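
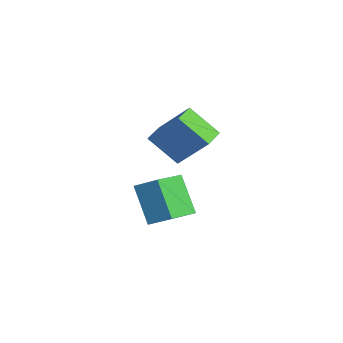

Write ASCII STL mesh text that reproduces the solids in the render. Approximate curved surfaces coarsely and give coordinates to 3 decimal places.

solid 
facet normal -0.423 -0.608 0.671
outer loop
vertex 2.301 -3.591 2.523
vertex 1.424 -2.929 2.57
vertex 1.411 -4.662 0.991
endloop
endfacet
facet normal 0.798 -0.602 -0.043
outer loop
vertex 2.156 -3.591 -0.19
vertex 2.301 -3.591 2.523
vertex 1.411 -4.662 0.991
endloop
endfacet
facet normal -0.423 -0.608 0.671
outer loop
vertex 1.411 -4.662 0.991
vertex 1.424 -2.929 2.57
vertex 0.534 -3.999 1.039
endloop
endfacet
facet normal -0.431 -0.516 -0.740
outer loop
vertex 0.534 -3.999 1.039
vertex 2.156 -3.591 -0.19
vertex 1.411 -4.662 0.991
endloop
endfacet
facet normal 0.430 0.517 0.740
outer loop
vertex 2.301 -3.591 2.523
vertex 2.169 -1.858 1.389
vertex 1.424 -2.929 2.57
endloop
endfacet
facet normal 0.797 -0.602 -0.043
outer loop
vertex 3.046 -2.521 1.341
vertex 2.301 -3.591 2.523
vertex 2.156 -3.591 -0.19
endloop
endfacet
facet normal 0.431 0.517 0.740
outer loop
vertex 3.046 -2.521 1.341
vertex 2.169 -1.858 1.389
vertex 2.301 -3.591 2.523
endloop
endfacet
facet normal -0.797 0.602 0.043
outer loop
vertex 1.424 -2.929 2.57
vertex 2.169 -1.858 1.389
vertex 0.534 -3.999 1.039
endloop
endfacet
facet normal -0.430 -0.517 -0.740
outer loop
vertex 1.279 -2.929 -0.143
vertex 2.156 -3.591 -0.19
vertex 0.534 -3.999 1.039
endloop
endfacet
facet normal -0.797 0.602 0.042
outer loop
vertex 0.534 -3.999 1.039
vertex 2.169 -1.858 1.389
vertex 1.279 -2.929 -0.143
endloop
endfacet
facet normal 0.423 0.608 -0.671
outer loop
vertex 1.279 -2.929 -0.143
vertex 3.046 -2.521 1.341
vertex 2.156 -3.591 -0.19
endloop
endfacet
facet normal 0.423 0.608 -0.671
outer loop
vertex 2.169 -1.858 1.389
vertex 3.046 -2.521 1.341
vertex 1.279 -2.929 -0.143
endloop
endfacet
facet normal -0.582 0.765 -0.277
outer loop
vertex -0.202 -3.888 -2.641
vertex 0.544 -3.058 -1.918
vertex 1.004 -3.559 -4.265
endloop
endfacet
facet normal -0.561 -0.624 -0.543
outer loop
vertex 1.936 -4.782 -3.822
vertex -0.202 -3.888 -2.641
vertex 1.004 -3.559 -4.265
endloop
endfacet
facet normal -0.582 0.765 -0.277
outer loop
vertex 1.004 -3.559 -4.265
vertex 0.544 -3.058 -1.918
vertex 1.751 -2.729 -3.543
endloop
endfacet
facet normal 0.588 0.161 -0.793
outer loop
vertex 1.751 -2.729 -3.543
vertex 1.936 -4.782 -3.822
vertex 1.004 -3.559 -4.265
endloop
endfacet
facet normal -0.588 -0.161 0.792
outer loop
vertex -0.202 -3.888 -2.641
vertex 1.476 -4.281 -1.475
vertex 0.544 -3.058 -1.918
endloop
endfacet
facet normal -0.561 -0.624 -0.543
outer loop
vertex 0.729 -5.111 -2.197
vertex -0.202 -3.888 -2.641
vertex 1.936 -4.782 -3.822
endloop
endfacet
facet normal -0.588 -0.160 0.793
outer loop
vertex 0.729 -5.111 -2.197
vertex 1.476 -4.281 -1.475
vertex -0.202 -3.888 -2.641
endloop
endfacet
facet normal 0.561 0.624 0.543
outer loop
vertex 0.544 -3.058 -1.918
vertex 1.476 -4.281 -1.475
vertex 1.751 -2.729 -3.543
endloop
endfacet
facet normal 0.589 0.161 -0.792
outer loop
vertex 2.682 -3.952 -3.099
vertex 1.936 -4.782 -3.822
vertex 1.751 -2.729 -3.543
endloop
endfacet
facet normal 0.561 0.624 0.543
outer loop
vertex 1.751 -2.729 -3.543
vertex 1.476 -4.281 -1.475
vertex 2.682 -3.952 -3.099
endloop
endfacet
facet normal 0.582 -0.765 0.277
outer loop
vertex 2.682 -3.952 -3.099
vertex 0.729 -5.111 -2.197
vertex 1.936 -4.782 -3.822
endloop
endfacet
facet normal 0.582 -0.765 0.277
outer loop
vertex 1.476 -4.281 -1.475
vertex 0.729 -5.111 -2.197
vertex 2.682 -3.952 -3.099
endloop
endfacet

endsolid


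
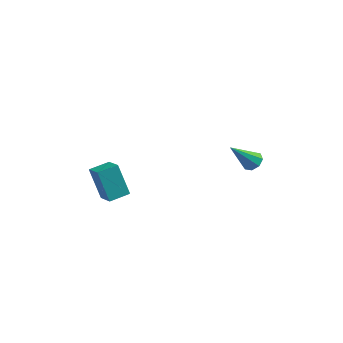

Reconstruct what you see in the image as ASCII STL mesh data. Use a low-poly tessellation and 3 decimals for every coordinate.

solid 
facet normal -0.588 -0.798 -0.130
outer loop
vertex -1.882 -4.127 1.644
vertex -2.725 -3.423 1.137
vertex -1.083 -4.431 -0.109
endloop
endfacet
facet normal 0.697 -0.582 0.419
outer loop
vertex -0.395 -3.497 0.043
vertex -1.882 -4.127 1.644
vertex -1.083 -4.431 -0.109
endloop
endfacet
facet normal -0.588 -0.798 -0.130
outer loop
vertex -1.083 -4.431 -0.109
vertex -2.725 -3.423 1.137
vertex -1.926 -3.727 -0.616
endloop
endfacet
facet normal 0.410 -0.156 -0.899
outer loop
vertex -1.926 -3.727 -0.616
vertex -0.395 -3.497 0.043
vertex -1.083 -4.431 -0.109
endloop
endfacet
facet normal -0.410 0.156 0.899
outer loop
vertex -1.882 -4.127 1.644
vertex -2.037 -2.489 1.289
vertex -2.725 -3.423 1.137
endloop
endfacet
facet normal 0.697 -0.582 0.419
outer loop
vertex -1.194 -3.193 1.796
vertex -1.882 -4.127 1.644
vertex -0.395 -3.497 0.043
endloop
endfacet
facet normal -0.410 0.156 0.899
outer loop
vertex -1.194 -3.193 1.796
vertex -2.037 -2.489 1.289
vertex -1.882 -4.127 1.644
endloop
endfacet
facet normal -0.697 0.582 -0.419
outer loop
vertex -2.725 -3.423 1.137
vertex -2.037 -2.489 1.289
vertex -1.926 -3.727 -0.616
endloop
endfacet
facet normal 0.410 -0.156 -0.899
outer loop
vertex -1.238 -2.793 -0.464
vertex -0.395 -3.497 0.043
vertex -1.926 -3.727 -0.616
endloop
endfacet
facet normal -0.697 0.582 -0.419
outer loop
vertex -1.926 -3.727 -0.616
vertex -2.037 -2.489 1.289
vertex -1.238 -2.793 -0.464
endloop
endfacet
facet normal 0.588 0.798 0.130
outer loop
vertex -1.238 -2.793 -0.464
vertex -1.194 -3.193 1.796
vertex -0.395 -3.497 0.043
endloop
endfacet
facet normal 0.588 0.798 0.130
outer loop
vertex -2.037 -2.489 1.289
vertex -1.194 -3.193 1.796
vertex -1.238 -2.793 -0.464
endloop
endfacet
facet normal 0.446 0.487 -0.751
outer loop
vertex 3.989 3.718 -0.944
vertex 3.427 3.7 -1.29
vertex 3.695 4.12 -0.858
endloop
endfacet
facet normal 0.525 0.207 0.826
outer loop
vertex 3.989 3.718 -0.944
vertex 3.695 4.12 -0.858
vertex 2.513 2.7 0.25
endloop
endfacet
facet normal 0.445 0.488 -0.751
outer loop
vertex 3.695 4.12 -0.858
vertex 3.427 3.7 -1.29
vertex 3.244 4.276 -1.024
endloop
endfacet
facet normal -0.058 0.644 0.763
outer loop
vertex 3.695 4.12 -0.858
vertex 3.244 4.276 -1.024
vertex 2.513 2.7 0.25
endloop
endfacet
facet normal 0.445 0.488 -0.751
outer loop
vertex 3.244 4.276 -1.024
vertex 3.427 3.7 -1.29
vertex 2.9 4.094 -1.346
endloop
endfacet
facet normal -0.684 0.623 0.379
outer loop
vertex 3.244 4.276 -1.024
vertex 2.9 4.094 -1.346
vertex 2.513 2.7 0.25
endloop
endfacet
facet normal 0.445 0.488 -0.751
outer loop
vertex 2.9 4.094 -1.346
vertex 3.427 3.7 -1.29
vertex 2.865 3.681 -1.635
endloop
endfacet
facet normal -0.983 0.155 -0.103
outer loop
vertex 2.9 4.094 -1.346
vertex 2.865 3.681 -1.635
vertex 2.513 2.7 0.25
endloop
endfacet
facet normal 0.445 0.487 -0.752
outer loop
vertex 2.865 3.681 -1.635
vertex 3.427 3.7 -1.29
vertex 3.158 3.279 -1.722
endloop
endfacet
facet normal -0.780 -0.483 -0.397
outer loop
vertex 2.865 3.681 -1.635
vertex 3.158 3.279 -1.722
vertex 2.513 2.7 0.25
endloop
endfacet
facet normal 0.445 0.487 -0.752
outer loop
vertex 3.158 3.279 -1.722
vertex 3.427 3.7 -1.29
vertex 3.609 3.124 -1.555
endloop
endfacet
facet normal -0.193 -0.922 -0.334
outer loop
vertex 3.158 3.279 -1.722
vertex 3.609 3.124 -1.555
vertex 2.513 2.7 0.25
endloop
endfacet
facet normal 0.447 0.487 -0.751
outer loop
vertex 3.609 3.124 -1.555
vertex 3.427 3.7 -1.29
vertex 3.953 3.305 -1.233
endloop
endfacet
facet normal 0.429 -0.902 0.049
outer loop
vertex 3.609 3.124 -1.555
vertex 3.953 3.305 -1.233
vertex 2.513 2.7 0.25
endloop
endfacet
facet normal 0.447 0.486 -0.751
outer loop
vertex 3.953 3.305 -1.233
vertex 3.427 3.7 -1.29
vertex 3.989 3.718 -0.944
endloop
endfacet
facet normal 0.728 -0.434 0.530
outer loop
vertex 3.953 3.305 -1.233
vertex 3.989 3.718 -0.944
vertex 2.513 2.7 0.25
endloop
endfacet

endsolid


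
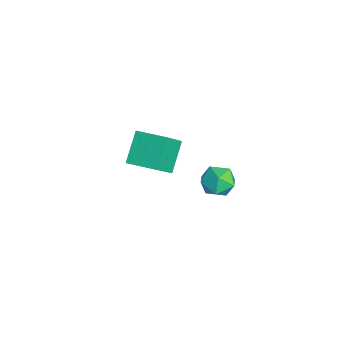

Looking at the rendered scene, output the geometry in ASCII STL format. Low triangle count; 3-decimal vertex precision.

solid 
facet normal 0.464 0.796 -0.389
outer loop
vertex 3.092 3.814 -2.087
vertex 2.583 4.297 -1.705
vertex 3.264 4.073 -1.351
endloop
endfacet
facet normal 0.918 0.254 -0.304
outer loop
vertex 3.092 3.814 -2.087
vertex 3.264 4.073 -1.351
vertex 3.408 3.313 -1.551
endloop
endfacet
facet normal 0.671 -0.301 -0.677
outer loop
vertex 3.092 3.814 -2.087
vertex 3.408 3.313 -1.551
vertex 2.816 3.067 -2.028
endloop
endfacet
facet normal 0.064 -0.102 -0.993
outer loop
vertex 3.092 3.814 -2.087
vertex 2.816 3.067 -2.028
vertex 2.306 3.674 -2.123
endloop
endfacet
facet normal -0.065 0.576 -0.815
outer loop
vertex 3.092 3.814 -2.087
vertex 2.306 3.674 -2.123
vertex 2.583 4.297 -1.705
endloop
endfacet
facet normal 0.919 0.072 0.387
outer loop
vertex 3.408 3.313 -1.551
vertex 3.264 4.073 -1.351
vertex 3.094 3.486 -0.837
endloop
endfacet
facet normal 0.182 0.951 0.251
outer loop
vertex 3.264 4.073 -1.351
vertex 2.583 4.297 -1.705
vertex 2.584 4.093 -0.932
endloop
endfacet
facet normal -0.673 0.594 -0.440
outer loop
vertex 2.583 4.297 -1.705
vertex 2.306 3.674 -2.123
vertex 1.992 3.847 -1.409
endloop
endfacet
facet normal -0.464 -0.504 -0.729
outer loop
vertex 2.306 3.674 -2.123
vertex 2.816 3.067 -2.028
vertex 2.136 3.087 -1.609
endloop
endfacet
facet normal 0.519 -0.826 -0.219
outer loop
vertex 2.816 3.067 -2.028
vertex 3.408 3.313 -1.551
vertex 2.817 2.863 -1.255
endloop
endfacet
facet normal -0.064 0.102 0.993
outer loop
vertex 2.308 3.346 -0.873
vertex 3.094 3.486 -0.837
vertex 2.584 4.093 -0.932
endloop
endfacet
facet normal -0.671 0.301 0.677
outer loop
vertex 2.308 3.346 -0.873
vertex 2.584 4.093 -0.932
vertex 1.992 3.847 -1.409
endloop
endfacet
facet normal -0.918 -0.254 0.304
outer loop
vertex 2.308 3.346 -0.873
vertex 1.992 3.847 -1.409
vertex 2.136 3.087 -1.609
endloop
endfacet
facet normal -0.464 -0.796 0.389
outer loop
vertex 2.308 3.346 -0.873
vertex 2.136 3.087 -1.609
vertex 2.817 2.863 -1.255
endloop
endfacet
facet normal 0.065 -0.576 0.815
outer loop
vertex 2.308 3.346 -0.873
vertex 2.817 2.863 -1.255
vertex 3.094 3.486 -0.837
endloop
endfacet
facet normal 0.464 0.504 0.729
outer loop
vertex 2.584 4.093 -0.932
vertex 3.094 3.486 -0.837
vertex 3.264 4.073 -1.351
endloop
endfacet
facet normal -0.519 0.826 0.219
outer loop
vertex 1.992 3.847 -1.409
vertex 2.584 4.093 -0.932
vertex 2.583 4.297 -1.705
endloop
endfacet
facet normal -0.919 -0.072 -0.387
outer loop
vertex 2.136 3.087 -1.609
vertex 1.992 3.847 -1.409
vertex 2.306 3.674 -2.123
endloop
endfacet
facet normal -0.182 -0.951 -0.251
outer loop
vertex 2.817 2.863 -1.255
vertex 2.136 3.087 -1.609
vertex 2.816 3.067 -2.028
endloop
endfacet
facet normal 0.673 -0.594 0.440
outer loop
vertex 3.094 3.486 -0.837
vertex 2.817 2.863 -1.255
vertex 3.408 3.313 -1.551
endloop
endfacet
facet normal -0.618 0.414 0.669
outer loop
vertex -2.522 1.522 -2.806
vertex -1.635 2.58 -2.641
vertex -3.313 2.382 -4.068
endloop
endfacet
facet normal -0.638 -0.761 -0.118
outer loop
vertex -2.325 1.72 -5.139
vertex -2.522 1.522 -2.806
vertex -3.313 2.382 -4.068
endloop
endfacet
facet normal -0.618 0.413 0.669
outer loop
vertex -3.313 2.382 -4.068
vertex -1.635 2.58 -2.641
vertex -2.427 3.44 -3.903
endloop
endfacet
facet normal -0.460 0.500 -0.734
outer loop
vertex -2.427 3.44 -3.903
vertex -2.325 1.72 -5.139
vertex -3.313 2.382 -4.068
endloop
endfacet
facet normal 0.460 -0.500 0.734
outer loop
vertex -2.522 1.522 -2.806
vertex -0.647 1.918 -3.712
vertex -1.635 2.58 -2.641
endloop
endfacet
facet normal -0.638 -0.761 -0.118
outer loop
vertex -1.533 0.86 -3.877
vertex -2.522 1.522 -2.806
vertex -2.325 1.72 -5.139
endloop
endfacet
facet normal 0.460 -0.500 0.734
outer loop
vertex -1.533 0.86 -3.877
vertex -0.647 1.918 -3.712
vertex -2.522 1.522 -2.806
endloop
endfacet
facet normal 0.638 0.761 0.118
outer loop
vertex -1.635 2.58 -2.641
vertex -0.647 1.918 -3.712
vertex -2.427 3.44 -3.903
endloop
endfacet
facet normal -0.460 0.500 -0.734
outer loop
vertex -1.438 2.778 -4.974
vertex -2.325 1.72 -5.139
vertex -2.427 3.44 -3.903
endloop
endfacet
facet normal 0.638 0.761 0.119
outer loop
vertex -2.427 3.44 -3.903
vertex -0.647 1.918 -3.712
vertex -1.438 2.778 -4.974
endloop
endfacet
facet normal 0.618 -0.413 -0.669
outer loop
vertex -1.438 2.778 -4.974
vertex -1.533 0.86 -3.877
vertex -2.325 1.72 -5.139
endloop
endfacet
facet normal 0.618 -0.413 -0.669
outer loop
vertex -0.647 1.918 -3.712
vertex -1.533 0.86 -3.877
vertex -1.438 2.778 -4.974
endloop
endfacet

endsolid


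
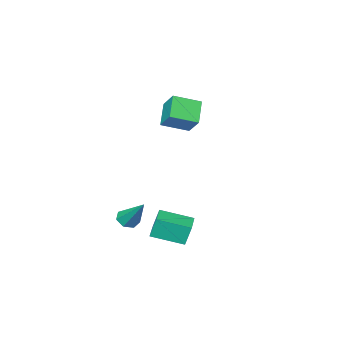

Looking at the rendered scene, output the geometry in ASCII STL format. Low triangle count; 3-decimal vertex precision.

solid 
facet normal -0.051 -0.670 -0.741
outer loop
vertex 0.361 -1.997 -3.962
vertex -0.14 -2.251 -3.698
vertex -0.113 -1.792 -4.115
endloop
endfacet
facet normal 0.468 0.797 -0.381
outer loop
vertex 0.361 -1.997 -3.962
vertex -0.113 -1.792 -4.115
vertex -0.04 -0.949 -2.262
endloop
endfacet
facet normal -0.052 -0.670 -0.741
outer loop
vertex -0.113 -1.792 -4.115
vertex -0.14 -2.251 -3.698
vertex -0.606 -1.932 -3.954
endloop
endfacet
facet normal -0.364 0.853 -0.374
outer loop
vertex -0.113 -1.792 -4.115
vertex -0.606 -1.932 -3.954
vertex -0.04 -0.949 -2.262
endloop
endfacet
facet normal -0.052 -0.670 -0.740
outer loop
vertex -0.606 -1.932 -3.954
vertex -0.14 -2.251 -3.698
vertex -0.749 -2.312 -3.6
endloop
endfacet
facet normal -0.911 0.407 0.069
outer loop
vertex -0.606 -1.932 -3.954
vertex -0.749 -2.312 -3.6
vertex -0.04 -0.949 -2.262
endloop
endfacet
facet normal -0.052 -0.671 -0.740
outer loop
vertex -0.749 -2.312 -3.6
vertex -0.14 -2.251 -3.698
vertex -0.433 -2.645 -3.32
endloop
endfacet
facet normal -0.762 -0.207 0.614
outer loop
vertex -0.749 -2.312 -3.6
vertex -0.433 -2.645 -3.32
vertex -0.04 -0.949 -2.262
endloop
endfacet
facet normal -0.051 -0.672 -0.739
outer loop
vertex -0.433 -2.645 -3.32
vertex -0.14 -2.251 -3.698
vertex 0.104 -2.681 -3.324
endloop
endfacet
facet normal -0.029 -0.524 0.851
outer loop
vertex -0.433 -2.645 -3.32
vertex 0.104 -2.681 -3.324
vertex -0.04 -0.949 -2.262
endloop
endfacet
facet normal -0.051 -0.672 -0.739
outer loop
vertex 0.104 -2.681 -3.324
vertex -0.14 -2.251 -3.698
vertex 0.457 -2.393 -3.61
endloop
endfacet
facet normal 0.738 -0.307 0.601
outer loop
vertex 0.104 -2.681 -3.324
vertex 0.457 -2.393 -3.61
vertex -0.04 -0.949 -2.262
endloop
endfacet
facet normal -0.050 -0.670 -0.740
outer loop
vertex 0.457 -2.393 -3.61
vertex -0.14 -2.251 -3.698
vertex 0.361 -1.997 -3.962
endloop
endfacet
facet normal 0.959 0.280 0.054
outer loop
vertex 0.457 -2.393 -3.61
vertex 0.361 -1.997 -3.962
vertex -0.04 -0.949 -2.262
endloop
endfacet
facet normal -0.658 0.701 -0.273
outer loop
vertex -1.648 0.753 -3.048
vertex -0.633 1.718 -3.017
vertex -1.419 0.548 -4.125
endloop
endfacet
facet normal -0.725 -0.689 -0.023
outer loop
vertex -0.307 -0.638 -3.663
vertex -1.648 0.753 -3.048
vertex -1.419 0.548 -4.125
endloop
endfacet
facet normal -0.658 0.701 -0.274
outer loop
vertex -1.419 0.548 -4.125
vertex -0.633 1.718 -3.017
vertex -0.405 1.512 -4.094
endloop
endfacet
facet normal 0.204 -0.183 -0.962
outer loop
vertex -0.405 1.512 -4.094
vertex -0.307 -0.638 -3.663
vertex -1.419 0.548 -4.125
endloop
endfacet
facet normal -0.204 0.183 0.962
outer loop
vertex -1.648 0.753 -3.048
vertex 0.479 0.532 -2.555
vertex -0.633 1.718 -3.017
endloop
endfacet
facet normal -0.725 -0.689 -0.022
outer loop
vertex -0.535 -0.432 -2.586
vertex -1.648 0.753 -3.048
vertex -0.307 -0.638 -3.663
endloop
endfacet
facet normal -0.204 0.183 0.962
outer loop
vertex -0.535 -0.432 -2.586
vertex 0.479 0.532 -2.555
vertex -1.648 0.753 -3.048
endloop
endfacet
facet normal 0.725 0.688 0.022
outer loop
vertex -0.633 1.718 -3.017
vertex 0.479 0.532 -2.555
vertex -0.405 1.512 -4.094
endloop
endfacet
facet normal 0.204 -0.183 -0.962
outer loop
vertex 0.708 0.327 -3.632
vertex -0.307 -0.638 -3.663
vertex -0.405 1.512 -4.094
endloop
endfacet
facet normal 0.724 0.689 0.023
outer loop
vertex -0.405 1.512 -4.094
vertex 0.479 0.532 -2.555
vertex 0.708 0.327 -3.632
endloop
endfacet
facet normal 0.658 -0.701 0.274
outer loop
vertex 0.708 0.327 -3.632
vertex -0.535 -0.432 -2.586
vertex -0.307 -0.638 -3.663
endloop
endfacet
facet normal 0.658 -0.701 0.273
outer loop
vertex 0.479 0.532 -2.555
vertex -0.535 -0.432 -2.586
vertex 0.708 0.327 -3.632
endloop
endfacet
facet normal -0.808 0.490 -0.326
outer loop
vertex -4.232 -2.337 2.346
vertex -4.023 -1.417 3.211
vertex -3.418 -1.628 1.394
endloop
endfacet
facet normal -0.164 -0.719 -0.675
outer loop
vertex -2.237 -2.343 1.869
vertex -4.232 -2.337 2.346
vertex -3.418 -1.628 1.394
endloop
endfacet
facet normal -0.808 0.490 -0.326
outer loop
vertex -3.418 -1.628 1.394
vertex -4.023 -1.417 3.211
vertex -3.208 -0.707 2.258
endloop
endfacet
facet normal 0.565 0.493 -0.662
outer loop
vertex -3.208 -0.707 2.258
vertex -2.237 -2.343 1.869
vertex -3.418 -1.628 1.394
endloop
endfacet
facet normal -0.565 -0.494 0.661
outer loop
vertex -4.232 -2.337 2.346
vertex -2.842 -2.132 3.686
vertex -4.023 -1.417 3.211
endloop
endfacet
facet normal -0.164 -0.719 -0.676
outer loop
vertex -3.052 -3.053 2.822
vertex -4.232 -2.337 2.346
vertex -2.237 -2.343 1.869
endloop
endfacet
facet normal -0.566 -0.492 0.662
outer loop
vertex -3.052 -3.053 2.822
vertex -2.842 -2.132 3.686
vertex -4.232 -2.337 2.346
endloop
endfacet
facet normal 0.164 0.719 0.676
outer loop
vertex -4.023 -1.417 3.211
vertex -2.842 -2.132 3.686
vertex -3.208 -0.707 2.258
endloop
endfacet
facet normal 0.566 0.493 -0.661
outer loop
vertex -2.028 -1.423 2.734
vertex -2.237 -2.343 1.869
vertex -3.208 -0.707 2.258
endloop
endfacet
facet normal 0.164 0.719 0.675
outer loop
vertex -3.208 -0.707 2.258
vertex -2.842 -2.132 3.686
vertex -2.028 -1.423 2.734
endloop
endfacet
facet normal 0.808 -0.490 0.326
outer loop
vertex -2.028 -1.423 2.734
vertex -3.052 -3.053 2.822
vertex -2.237 -2.343 1.869
endloop
endfacet
facet normal 0.808 -0.490 0.326
outer loop
vertex -2.842 -2.132 3.686
vertex -3.052 -3.053 2.822
vertex -2.028 -1.423 2.734
endloop
endfacet

endsolid


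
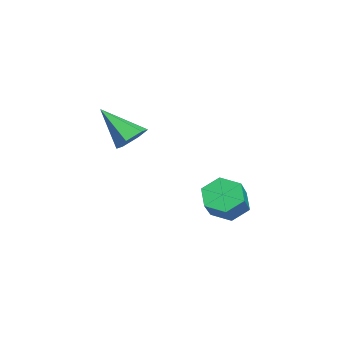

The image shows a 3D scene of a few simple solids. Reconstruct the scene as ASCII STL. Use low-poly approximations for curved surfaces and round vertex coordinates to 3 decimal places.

solid 
facet normal 0.263 0.660 -0.704
outer loop
vertex 3.759 -1.843 3.085
vertex 3.363 -2.27 2.537
vertex 2.987 -1.69 2.94
endloop
endfacet
facet normal -0.072 0.470 0.880
outer loop
vertex 3.759 -1.843 3.085
vertex 2.987 -1.69 2.94
vertex 2.837 -3.59 3.943
endloop
endfacet
facet normal 0.264 0.660 -0.704
outer loop
vertex 2.987 -1.69 2.94
vertex 3.363 -2.27 2.537
vertex 2.591 -2.117 2.391
endloop
endfacet
facet normal -0.869 0.283 0.406
outer loop
vertex 2.987 -1.69 2.94
vertex 2.591 -2.117 2.391
vertex 2.837 -3.59 3.943
endloop
endfacet
facet normal 0.264 0.661 -0.703
outer loop
vertex 2.591 -2.117 2.391
vertex 3.363 -2.27 2.537
vertex 2.967 -2.696 1.988
endloop
endfacet
facet normal -0.882 -0.404 -0.243
outer loop
vertex 2.591 -2.117 2.391
vertex 2.967 -2.696 1.988
vertex 2.837 -3.59 3.943
endloop
endfacet
facet normal 0.263 0.661 -0.703
outer loop
vertex 2.967 -2.696 1.988
vertex 3.363 -2.27 2.537
vertex 3.739 -2.849 2.133
endloop
endfacet
facet normal -0.100 -0.902 -0.419
outer loop
vertex 2.967 -2.696 1.988
vertex 3.739 -2.849 2.133
vertex 2.837 -3.59 3.943
endloop
endfacet
facet normal 0.262 0.661 -0.703
outer loop
vertex 3.739 -2.849 2.133
vertex 3.363 -2.27 2.537
vertex 4.135 -2.422 2.682
endloop
endfacet
facet normal 0.696 -0.716 0.054
outer loop
vertex 3.739 -2.849 2.133
vertex 4.135 -2.422 2.682
vertex 2.837 -3.59 3.943
endloop
endfacet
facet normal 0.262 0.660 -0.704
outer loop
vertex 4.135 -2.422 2.682
vertex 3.363 -2.27 2.537
vertex 3.759 -1.843 3.085
endloop
endfacet
facet normal 0.710 -0.029 0.704
outer loop
vertex 4.135 -2.422 2.682
vertex 3.759 -1.843 3.085
vertex 2.837 -3.59 3.943
endloop
endfacet
facet normal -0.813 0.081 -0.577
outer loop
vertex 0.839 1.533 -2.807
vertex 0.286 1.367 -2.052
vertex 0.532 2.257 -2.273
endloop
endfacet
facet normal 0.485 0.643 -0.593
outer loop
vertex 0.839 1.533 -2.807
vertex 0.532 2.257 -2.273
vertex 2.366 1.38 -1.722
endloop
endfacet
facet normal 0.485 0.642 -0.593
outer loop
vertex 2.366 1.38 -1.722
vertex 0.532 2.257 -2.273
vertex 2.06 2.104 -1.189
endloop
endfacet
facet normal 0.813 -0.081 0.577
outer loop
vertex 2.366 1.38 -1.722
vertex 2.06 2.104 -1.189
vertex 1.814 1.213 -0.968
endloop
endfacet
facet normal -0.813 0.081 -0.577
outer loop
vertex 0.532 2.257 -2.273
vertex 0.286 1.367 -2.052
vertex -0.02 2.09 -1.519
endloop
endfacet
facet normal -0.037 0.981 0.190
outer loop
vertex 0.532 2.257 -2.273
vertex -0.02 2.09 -1.519
vertex 2.06 2.104 -1.189
endloop
endfacet
facet normal -0.037 0.981 0.190
outer loop
vertex 2.06 2.104 -1.189
vertex -0.02 2.09 -1.519
vertex 1.508 1.937 -0.434
endloop
endfacet
facet normal 0.813 -0.082 0.576
outer loop
vertex 2.06 2.104 -1.189
vertex 1.508 1.937 -0.434
vertex 1.814 1.213 -0.968
endloop
endfacet
facet normal -0.813 0.081 -0.577
outer loop
vertex -0.02 2.09 -1.519
vertex 0.286 1.367 -2.052
vertex -0.266 1.2 -1.298
endloop
endfacet
facet normal -0.522 0.339 0.783
outer loop
vertex -0.02 2.09 -1.519
vertex -0.266 1.2 -1.298
vertex 1.508 1.937 -0.434
endloop
endfacet
facet normal -0.522 0.339 0.783
outer loop
vertex 1.508 1.937 -0.434
vertex -0.266 1.2 -1.298
vertex 1.261 1.047 -0.213
endloop
endfacet
facet normal 0.813 -0.082 0.577
outer loop
vertex 1.508 1.937 -0.434
vertex 1.261 1.047 -0.213
vertex 1.814 1.213 -0.968
endloop
endfacet
facet normal -0.813 0.081 -0.577
outer loop
vertex -0.266 1.2 -1.298
vertex 0.286 1.367 -2.052
vertex 0.04 0.476 -1.831
endloop
endfacet
facet normal -0.486 -0.642 0.593
outer loop
vertex -0.266 1.2 -1.298
vertex 0.04 0.476 -1.831
vertex 1.261 1.047 -0.213
endloop
endfacet
facet normal -0.485 -0.643 0.593
outer loop
vertex 1.261 1.047 -0.213
vertex 0.04 0.476 -1.831
vertex 1.568 0.323 -0.747
endloop
endfacet
facet normal 0.813 -0.081 0.577
outer loop
vertex 1.261 1.047 -0.213
vertex 1.568 0.323 -0.747
vertex 1.814 1.213 -0.968
endloop
endfacet
facet normal -0.813 0.082 -0.576
outer loop
vertex 0.04 0.476 -1.831
vertex 0.286 1.367 -2.052
vertex 0.592 0.643 -2.586
endloop
endfacet
facet normal 0.037 -0.981 -0.190
outer loop
vertex 0.04 0.476 -1.831
vertex 0.592 0.643 -2.586
vertex 1.568 0.323 -0.747
endloop
endfacet
facet normal 0.037 -0.981 -0.190
outer loop
vertex 1.568 0.323 -0.747
vertex 0.592 0.643 -2.586
vertex 2.12 0.49 -1.501
endloop
endfacet
facet normal 0.813 -0.081 0.577
outer loop
vertex 1.568 0.323 -0.747
vertex 2.12 0.49 -1.501
vertex 1.814 1.213 -0.968
endloop
endfacet
facet normal -0.813 0.082 -0.577
outer loop
vertex 0.592 0.643 -2.586
vertex 0.286 1.367 -2.052
vertex 0.839 1.533 -2.807
endloop
endfacet
facet normal 0.522 -0.339 -0.783
outer loop
vertex 0.592 0.643 -2.586
vertex 0.839 1.533 -2.807
vertex 2.12 0.49 -1.501
endloop
endfacet
facet normal 0.522 -0.339 -0.783
outer loop
vertex 2.12 0.49 -1.501
vertex 0.839 1.533 -2.807
vertex 2.366 1.38 -1.722
endloop
endfacet
facet normal 0.813 -0.081 0.577
outer loop
vertex 2.12 0.49 -1.501
vertex 2.366 1.38 -1.722
vertex 1.814 1.213 -0.968
endloop
endfacet

endsolid


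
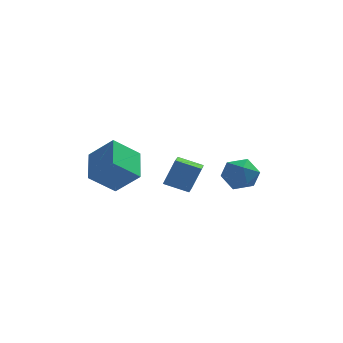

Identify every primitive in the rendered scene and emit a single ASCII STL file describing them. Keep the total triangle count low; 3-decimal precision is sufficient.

solid 
facet normal -0.931 0.135 0.339
outer loop
vertex -0.041 0.915 -1.293
vertex 0.049 2.12 -1.524
vertex -0.71 0.635 -3.017
endloop
endfacet
facet normal -0.074 -0.979 0.188
outer loop
vertex 0.771 0.42 -3.556
vertex -0.041 0.915 -1.293
vertex -0.71 0.635 -3.017
endloop
endfacet
facet normal -0.931 0.135 0.339
outer loop
vertex -0.71 0.635 -3.017
vertex 0.049 2.12 -1.524
vertex -0.619 1.84 -3.248
endloop
endfacet
facet normal -0.357 -0.150 -0.922
outer loop
vertex -0.619 1.84 -3.248
vertex 0.771 0.42 -3.556
vertex -0.71 0.635 -3.017
endloop
endfacet
facet normal 0.357 0.150 0.922
outer loop
vertex -0.041 0.915 -1.293
vertex 1.53 1.905 -2.063
vertex 0.049 2.12 -1.524
endloop
endfacet
facet normal -0.074 -0.979 0.188
outer loop
vertex 1.439 0.7 -1.832
vertex -0.041 0.915 -1.293
vertex 0.771 0.42 -3.556
endloop
endfacet
facet normal 0.357 0.150 0.922
outer loop
vertex 1.439 0.7 -1.832
vertex 1.53 1.905 -2.063
vertex -0.041 0.915 -1.293
endloop
endfacet
facet normal 0.074 0.979 -0.188
outer loop
vertex 0.049 2.12 -1.524
vertex 1.53 1.905 -2.063
vertex -0.619 1.84 -3.248
endloop
endfacet
facet normal -0.357 -0.150 -0.922
outer loop
vertex 0.861 1.625 -3.787
vertex 0.771 0.42 -3.556
vertex -0.619 1.84 -3.248
endloop
endfacet
facet normal 0.074 0.979 -0.188
outer loop
vertex -0.619 1.84 -3.248
vertex 1.53 1.905 -2.063
vertex 0.861 1.625 -3.787
endloop
endfacet
facet normal 0.931 -0.135 -0.339
outer loop
vertex 0.861 1.625 -3.787
vertex 1.439 0.7 -1.832
vertex 0.771 0.42 -3.556
endloop
endfacet
facet normal 0.931 -0.135 -0.339
outer loop
vertex 1.53 1.905 -2.063
vertex 1.439 0.7 -1.832
vertex 0.861 1.625 -3.787
endloop
endfacet
facet normal -0.707 -0.323 0.629
outer loop
vertex -2.964 -5.515 1.182
vertex -3.118 -3.497 2.046
vertex -4.336 -5.059 -0.127
endloop
endfacet
facet normal 0.070 -0.917 -0.392
outer loop
vertex -2.942 -4.423 -1.366
vertex -2.964 -5.515 1.182
vertex -4.336 -5.059 -0.127
endloop
endfacet
facet normal -0.708 -0.323 0.629
outer loop
vertex -4.336 -5.059 -0.127
vertex -3.118 -3.497 2.046
vertex -4.489 -3.041 0.737
endloop
endfacet
facet normal -0.703 0.234 -0.671
outer loop
vertex -4.489 -3.041 0.737
vertex -2.942 -4.423 -1.366
vertex -4.336 -5.059 -0.127
endloop
endfacet
facet normal 0.703 -0.234 0.671
outer loop
vertex -2.964 -5.515 1.182
vertex -1.724 -2.861 0.807
vertex -3.118 -3.497 2.046
endloop
endfacet
facet normal 0.070 -0.917 -0.392
outer loop
vertex -1.571 -4.879 -0.057
vertex -2.964 -5.515 1.182
vertex -2.942 -4.423 -1.366
endloop
endfacet
facet normal 0.704 -0.234 0.671
outer loop
vertex -1.571 -4.879 -0.057
vertex -1.724 -2.861 0.807
vertex -2.964 -5.515 1.182
endloop
endfacet
facet normal -0.070 0.917 0.392
outer loop
vertex -3.118 -3.497 2.046
vertex -1.724 -2.861 0.807
vertex -4.489 -3.041 0.737
endloop
endfacet
facet normal -0.704 0.234 -0.671
outer loop
vertex -3.096 -2.405 -0.502
vertex -2.942 -4.423 -1.366
vertex -4.489 -3.041 0.737
endloop
endfacet
facet normal -0.070 0.917 0.392
outer loop
vertex -4.489 -3.041 0.737
vertex -1.724 -2.861 0.807
vertex -3.096 -2.405 -0.502
endloop
endfacet
facet normal 0.708 0.323 -0.628
outer loop
vertex -3.096 -2.405 -0.502
vertex -1.571 -4.879 -0.057
vertex -2.942 -4.423 -1.366
endloop
endfacet
facet normal 0.707 0.323 -0.629
outer loop
vertex -1.724 -2.861 0.807
vertex -1.571 -4.879 -0.057
vertex -3.096 -2.405 -0.502
endloop
endfacet
facet normal -0.811 0.480 0.334
outer loop
vertex 2.49 2.352 -3.075
vertex 2.841 2.132 -1.905
vertex 3.215 3.165 -2.482
endloop
endfacet
facet normal -0.597 0.746 -0.293
outer loop
vertex 2.49 2.352 -3.075
vertex 3.215 3.165 -2.482
vertex 3.443 2.882 -3.668
endloop
endfacet
facet normal -0.600 0.216 -0.771
outer loop
vertex 2.49 2.352 -3.075
vertex 3.443 2.882 -3.668
vertex 3.21 1.673 -3.825
endloop
endfacet
facet normal -0.815 -0.379 -0.439
outer loop
vertex 2.49 2.352 -3.075
vertex 3.21 1.673 -3.825
vertex 2.838 1.21 -2.736
endloop
endfacet
facet normal -0.946 -0.216 0.243
outer loop
vertex 2.49 2.352 -3.075
vertex 2.838 1.21 -2.736
vertex 2.841 2.132 -1.905
endloop
endfacet
facet normal 0.075 0.973 -0.218
outer loop
vertex 3.443 2.882 -3.668
vertex 3.215 3.165 -2.482
vertex 4.382 2.99 -2.864
endloop
endfacet
facet normal -0.272 0.542 0.795
outer loop
vertex 3.215 3.165 -2.482
vertex 2.841 2.132 -1.905
vertex 4.01 2.527 -1.775
endloop
endfacet
facet normal -0.489 -0.583 0.649
outer loop
vertex 2.841 2.132 -1.905
vertex 2.838 1.21 -2.736
vertex 3.777 1.318 -1.932
endloop
endfacet
facet normal -0.276 -0.847 -0.454
outer loop
vertex 2.838 1.21 -2.736
vertex 3.21 1.673 -3.825
vertex 4.005 1.035 -3.118
endloop
endfacet
facet normal 0.071 0.115 -0.991
outer loop
vertex 3.21 1.673 -3.825
vertex 3.443 2.882 -3.668
vertex 4.379 2.068 -3.695
endloop
endfacet
facet normal 0.815 0.379 0.439
outer loop
vertex 4.73 1.848 -2.525
vertex 4.382 2.99 -2.864
vertex 4.01 2.527 -1.775
endloop
endfacet
facet normal 0.600 -0.216 0.771
outer loop
vertex 4.73 1.848 -2.525
vertex 4.01 2.527 -1.775
vertex 3.777 1.318 -1.932
endloop
endfacet
facet normal 0.597 -0.746 0.293
outer loop
vertex 4.73 1.848 -2.525
vertex 3.777 1.318 -1.932
vertex 4.005 1.035 -3.118
endloop
endfacet
facet normal 0.811 -0.480 -0.334
outer loop
vertex 4.73 1.848 -2.525
vertex 4.005 1.035 -3.118
vertex 4.379 2.068 -3.695
endloop
endfacet
facet normal 0.946 0.216 -0.243
outer loop
vertex 4.73 1.848 -2.525
vertex 4.379 2.068 -3.695
vertex 4.382 2.99 -2.864
endloop
endfacet
facet normal 0.276 0.847 0.454
outer loop
vertex 4.01 2.527 -1.775
vertex 4.382 2.99 -2.864
vertex 3.215 3.165 -2.482
endloop
endfacet
facet normal -0.071 -0.115 0.991
outer loop
vertex 3.777 1.318 -1.932
vertex 4.01 2.527 -1.775
vertex 2.841 2.132 -1.905
endloop
endfacet
facet normal -0.075 -0.973 0.218
outer loop
vertex 4.005 1.035 -3.118
vertex 3.777 1.318 -1.932
vertex 2.838 1.21 -2.736
endloop
endfacet
facet normal 0.272 -0.542 -0.795
outer loop
vertex 4.379 2.068 -3.695
vertex 4.005 1.035 -3.118
vertex 3.21 1.673 -3.825
endloop
endfacet
facet normal 0.489 0.583 -0.649
outer loop
vertex 4.382 2.99 -2.864
vertex 4.379 2.068 -3.695
vertex 3.443 2.882 -3.668
endloop
endfacet

endsolid


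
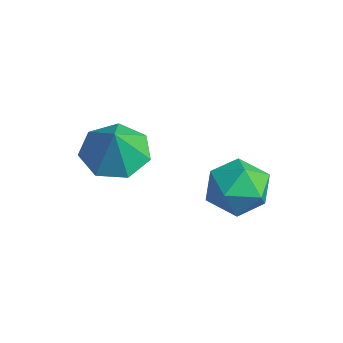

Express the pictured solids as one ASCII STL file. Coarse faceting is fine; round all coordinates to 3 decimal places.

solid 
facet normal -0.383 0.216 -0.898
outer loop
vertex -0.583 0.062 -0.926
vertex -1.27 -0.595 -0.791
vertex -1.28 0.338 -0.562
endloop
endfacet
facet normal 0.540 0.632 0.555
outer loop
vertex -0.583 0.062 -0.926
vertex -1.28 0.338 -0.562
vertex -0.79 -0.865 0.331
endloop
endfacet
facet normal -0.383 0.216 -0.898
outer loop
vertex -1.28 0.338 -0.562
vertex -1.27 -0.595 -0.791
vertex -1.969 -0.089 -0.371
endloop
endfacet
facet normal -0.120 0.560 0.820
outer loop
vertex -1.28 0.338 -0.562
vertex -1.969 -0.089 -0.371
vertex -0.79 -0.865 0.331
endloop
endfacet
facet normal -0.383 0.216 -0.898
outer loop
vertex -1.969 -0.089 -0.371
vertex -1.27 -0.595 -0.791
vertex -2.132 -0.896 -0.496
endloop
endfacet
facet normal -0.524 -0.026 0.851
outer loop
vertex -1.969 -0.089 -0.371
vertex -2.132 -0.896 -0.496
vertex -0.79 -0.865 0.331
endloop
endfacet
facet normal -0.383 0.216 -0.898
outer loop
vertex -2.132 -0.896 -0.496
vertex -1.27 -0.595 -0.791
vertex -1.645 -1.477 -0.843
endloop
endfacet
facet normal -0.371 -0.685 0.627
outer loop
vertex -2.132 -0.896 -0.496
vertex -1.645 -1.477 -0.843
vertex -0.79 -0.865 0.331
endloop
endfacet
facet normal -0.384 0.216 -0.898
outer loop
vertex -1.645 -1.477 -0.843
vertex -1.27 -0.595 -0.791
vertex -0.876 -1.393 -1.152
endloop
endfacet
facet normal 0.227 -0.922 0.315
outer loop
vertex -1.645 -1.477 -0.843
vertex -0.876 -1.393 -1.152
vertex -0.79 -0.865 0.331
endloop
endfacet
facet normal -0.383 0.217 -0.898
outer loop
vertex -0.876 -1.393 -1.152
vertex -1.27 -0.595 -0.791
vertex -0.403 -0.708 -1.188
endloop
endfacet
facet normal 0.817 -0.556 0.151
outer loop
vertex -0.876 -1.393 -1.152
vertex -0.403 -0.708 -1.188
vertex -0.79 -0.865 0.331
endloop
endfacet
facet normal -0.383 0.216 -0.898
outer loop
vertex -0.403 -0.708 -1.188
vertex -1.27 -0.595 -0.791
vertex -0.583 0.062 -0.926
endloop
endfacet
facet normal 0.957 0.136 0.258
outer loop
vertex -0.403 -0.708 -1.188
vertex -0.583 0.062 -0.926
vertex -0.79 -0.865 0.331
endloop
endfacet
facet normal 0.096 0.960 -0.263
outer loop
vertex 0.981 2.569 -2.665
vertex 0.059 2.729 -2.418
vertex 0.762 2.838 -1.762
endloop
endfacet
facet normal 0.718 0.695 -0.033
outer loop
vertex 0.981 2.569 -2.665
vertex 0.762 2.838 -1.762
vertex 1.423 2.148 -1.915
endloop
endfacet
facet normal 0.885 0.136 -0.445
outer loop
vertex 0.981 2.569 -2.665
vertex 1.423 2.148 -1.915
vertex 1.128 1.613 -2.665
endloop
endfacet
facet normal 0.367 0.056 -0.929
outer loop
vertex 0.981 2.569 -2.665
vertex 1.128 1.613 -2.665
vertex 0.286 1.972 -2.976
endloop
endfacet
facet normal -0.120 0.565 -0.816
outer loop
vertex 0.981 2.569 -2.665
vertex 0.286 1.972 -2.976
vertex 0.059 2.729 -2.418
endloop
endfacet
facet normal 0.624 0.457 0.634
outer loop
vertex 1.423 2.148 -1.915
vertex 0.762 2.838 -1.762
vertex 0.774 2.048 -1.204
endloop
endfacet
facet normal -0.382 0.886 0.262
outer loop
vertex 0.762 2.838 -1.762
vertex 0.059 2.729 -2.418
vertex -0.068 2.407 -1.515
endloop
endfacet
facet normal -0.733 0.248 -0.634
outer loop
vertex 0.059 2.729 -2.418
vertex 0.286 1.972 -2.976
vertex -0.363 1.872 -2.265
endloop
endfacet
facet normal 0.056 -0.575 -0.816
outer loop
vertex 0.286 1.972 -2.976
vertex 1.128 1.613 -2.665
vertex 0.298 1.182 -2.418
endloop
endfacet
facet normal 0.894 -0.446 -0.033
outer loop
vertex 1.128 1.613 -2.665
vertex 1.423 2.148 -1.915
vertex 1.001 1.291 -1.762
endloop
endfacet
facet normal -0.367 -0.056 0.929
outer loop
vertex 0.079 1.451 -1.515
vertex 0.774 2.048 -1.204
vertex -0.068 2.407 -1.515
endloop
endfacet
facet normal -0.885 -0.136 0.445
outer loop
vertex 0.079 1.451 -1.515
vertex -0.068 2.407 -1.515
vertex -0.363 1.872 -2.265
endloop
endfacet
facet normal -0.718 -0.695 0.033
outer loop
vertex 0.079 1.451 -1.515
vertex -0.363 1.872 -2.265
vertex 0.298 1.182 -2.418
endloop
endfacet
facet normal -0.096 -0.960 0.263
outer loop
vertex 0.079 1.451 -1.515
vertex 0.298 1.182 -2.418
vertex 1.001 1.291 -1.762
endloop
endfacet
facet normal 0.120 -0.565 0.816
outer loop
vertex 0.079 1.451 -1.515
vertex 1.001 1.291 -1.762
vertex 0.774 2.048 -1.204
endloop
endfacet
facet normal -0.056 0.575 0.816
outer loop
vertex -0.068 2.407 -1.515
vertex 0.774 2.048 -1.204
vertex 0.762 2.838 -1.762
endloop
endfacet
facet normal -0.894 0.446 0.033
outer loop
vertex -0.363 1.872 -2.265
vertex -0.068 2.407 -1.515
vertex 0.059 2.729 -2.418
endloop
endfacet
facet normal -0.624 -0.457 -0.634
outer loop
vertex 0.298 1.182 -2.418
vertex -0.363 1.872 -2.265
vertex 0.286 1.972 -2.976
endloop
endfacet
facet normal 0.382 -0.886 -0.262
outer loop
vertex 1.001 1.291 -1.762
vertex 0.298 1.182 -2.418
vertex 1.128 1.613 -2.665
endloop
endfacet
facet normal 0.733 -0.248 0.634
outer loop
vertex 0.774 2.048 -1.204
vertex 1.001 1.291 -1.762
vertex 1.423 2.148 -1.915
endloop
endfacet

endsolid


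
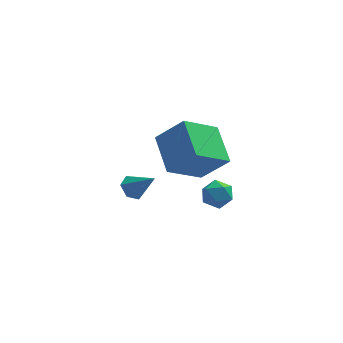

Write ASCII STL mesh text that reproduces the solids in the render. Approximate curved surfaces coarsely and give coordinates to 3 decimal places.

solid 
facet normal -0.621 0.374 -0.689
outer loop
vertex -2.936 -3.668 -0.206
vertex -3.171 -3.29 0.211
vertex -2.693 -3.114 -0.124
endloop
endfacet
facet normal 0.852 -0.311 -0.421
outer loop
vertex -2.936 -3.668 -0.206
vertex -2.693 -3.114 -0.124
vertex -2.309 -3.81 1.169
endloop
endfacet
facet normal -0.621 0.374 -0.689
outer loop
vertex -2.693 -3.114 -0.124
vertex -3.171 -3.29 0.211
vertex -2.928 -2.736 0.293
endloop
endfacet
facet normal 0.859 0.512 0.020
outer loop
vertex -2.693 -3.114 -0.124
vertex -2.928 -2.736 0.293
vertex -2.309 -3.81 1.169
endloop
endfacet
facet normal -0.621 0.374 -0.689
outer loop
vertex -2.928 -2.736 0.293
vertex -3.171 -3.29 0.211
vertex -3.406 -2.912 0.628
endloop
endfacet
facet normal 0.227 0.691 0.687
outer loop
vertex -2.928 -2.736 0.293
vertex -3.406 -2.912 0.628
vertex -2.309 -3.81 1.169
endloop
endfacet
facet normal -0.619 0.376 -0.689
outer loop
vertex -3.406 -2.912 0.628
vertex -3.171 -3.29 0.211
vertex -3.65 -3.465 0.546
endloop
endfacet
facet normal -0.411 0.046 0.910
outer loop
vertex -3.406 -2.912 0.628
vertex -3.65 -3.465 0.546
vertex -2.309 -3.81 1.169
endloop
endfacet
facet normal -0.619 0.374 -0.690
outer loop
vertex -3.65 -3.465 0.546
vertex -3.171 -3.29 0.211
vertex -3.414 -3.843 0.129
endloop
endfacet
facet normal -0.418 -0.778 0.469
outer loop
vertex -3.65 -3.465 0.546
vertex -3.414 -3.843 0.129
vertex -2.309 -3.81 1.169
endloop
endfacet
facet normal -0.620 0.375 -0.689
outer loop
vertex -3.414 -3.843 0.129
vertex -3.171 -3.29 0.211
vertex -2.936 -3.668 -0.206
endloop
endfacet
facet normal 0.213 -0.957 -0.196
outer loop
vertex -3.414 -3.843 0.129
vertex -2.936 -3.668 -0.206
vertex -2.309 -3.81 1.169
endloop
endfacet
facet normal -0.988 -0.025 0.155
outer loop
vertex -0.361 -2.626 -0.534
vertex -0.383 -3.316 -0.788
vertex -0.274 -3.191 -0.071
endloop
endfacet
facet normal -0.668 0.408 0.623
outer loop
vertex -0.361 -2.626 -0.534
vertex -0.274 -3.191 -0.071
vertex 0.151 -2.594 -0.006
endloop
endfacet
facet normal -0.322 0.911 0.257
outer loop
vertex -0.361 -2.626 -0.534
vertex 0.151 -2.594 -0.006
vertex 0.304 -2.349 -0.683
endloop
endfacet
facet normal -0.428 0.790 -0.439
outer loop
vertex -0.361 -2.626 -0.534
vertex 0.304 -2.349 -0.683
vertex -0.025 -2.795 -1.166
endloop
endfacet
facet normal -0.838 0.212 -0.502
outer loop
vertex -0.361 -2.626 -0.534
vertex -0.025 -2.795 -1.166
vertex -0.383 -3.316 -0.788
endloop
endfacet
facet normal -0.185 0.025 0.982
outer loop
vertex 0.151 -2.594 -0.006
vertex -0.274 -3.191 -0.071
vertex 0.445 -3.265 0.066
endloop
endfacet
facet normal -0.702 -0.676 0.225
outer loop
vertex -0.274 -3.191 -0.071
vertex -0.383 -3.316 -0.788
vertex 0.116 -3.711 -0.417
endloop
endfacet
facet normal -0.461 -0.292 -0.838
outer loop
vertex -0.383 -3.316 -0.788
vertex -0.025 -2.795 -1.166
vertex 0.269 -3.466 -1.094
endloop
endfacet
facet normal 0.207 0.645 -0.736
outer loop
vertex -0.025 -2.795 -1.166
vertex 0.304 -2.349 -0.683
vertex 0.694 -2.869 -1.029
endloop
endfacet
facet normal 0.376 0.841 0.389
outer loop
vertex 0.304 -2.349 -0.683
vertex 0.151 -2.594 -0.006
vertex 0.803 -2.744 -0.312
endloop
endfacet
facet normal 0.428 -0.790 0.439
outer loop
vertex 0.781 -3.434 -0.566
vertex 0.445 -3.265 0.066
vertex 0.116 -3.711 -0.417
endloop
endfacet
facet normal 0.322 -0.911 -0.257
outer loop
vertex 0.781 -3.434 -0.566
vertex 0.116 -3.711 -0.417
vertex 0.269 -3.466 -1.094
endloop
endfacet
facet normal 0.668 -0.408 -0.623
outer loop
vertex 0.781 -3.434 -0.566
vertex 0.269 -3.466 -1.094
vertex 0.694 -2.869 -1.029
endloop
endfacet
facet normal 0.988 0.025 -0.155
outer loop
vertex 0.781 -3.434 -0.566
vertex 0.694 -2.869 -1.029
vertex 0.803 -2.744 -0.312
endloop
endfacet
facet normal 0.838 -0.212 0.502
outer loop
vertex 0.781 -3.434 -0.566
vertex 0.803 -2.744 -0.312
vertex 0.445 -3.265 0.066
endloop
endfacet
facet normal -0.207 -0.645 0.736
outer loop
vertex 0.116 -3.711 -0.417
vertex 0.445 -3.265 0.066
vertex -0.274 -3.191 -0.071
endloop
endfacet
facet normal -0.376 -0.841 -0.389
outer loop
vertex 0.269 -3.466 -1.094
vertex 0.116 -3.711 -0.417
vertex -0.383 -3.316 -0.788
endloop
endfacet
facet normal 0.185 -0.025 -0.982
outer loop
vertex 0.694 -2.869 -1.029
vertex 0.269 -3.466 -1.094
vertex -0.025 -2.795 -1.166
endloop
endfacet
facet normal 0.702 0.676 -0.225
outer loop
vertex 0.803 -2.744 -0.312
vertex 0.694 -2.869 -1.029
vertex 0.304 -2.349 -0.683
endloop
endfacet
facet normal 0.461 0.292 0.838
outer loop
vertex 0.445 -3.265 0.066
vertex 0.803 -2.744 -0.312
vertex 0.151 -2.594 -0.006
endloop
endfacet
facet normal -0.712 -0.428 0.557
outer loop
vertex -0.443 0.054 -0.549
vertex -0.858 1.841 0.295
vertex -1.638 0.38 -1.827
endloop
endfacet
facet normal 0.206 -0.885 -0.418
outer loop
vertex -0.142 1.279 -2.995
vertex -0.443 0.054 -0.549
vertex -1.638 0.38 -1.827
endloop
endfacet
facet normal -0.712 -0.428 0.556
outer loop
vertex -1.638 0.38 -1.827
vertex -0.858 1.841 0.295
vertex -2.053 2.168 -0.983
endloop
endfacet
facet normal -0.671 0.183 -0.718
outer loop
vertex -2.053 2.168 -0.983
vertex -0.142 1.279 -2.995
vertex -1.638 0.38 -1.827
endloop
endfacet
facet normal 0.671 -0.183 0.718
outer loop
vertex -0.443 0.054 -0.549
vertex 0.638 2.74 -0.873
vertex -0.858 1.841 0.295
endloop
endfacet
facet normal 0.205 -0.885 -0.418
outer loop
vertex 1.053 0.952 -1.717
vertex -0.443 0.054 -0.549
vertex -0.142 1.279 -2.995
endloop
endfacet
facet normal 0.671 -0.183 0.718
outer loop
vertex 1.053 0.952 -1.717
vertex 0.638 2.74 -0.873
vertex -0.443 0.054 -0.549
endloop
endfacet
facet normal -0.205 0.885 0.418
outer loop
vertex -0.858 1.841 0.295
vertex 0.638 2.74 -0.873
vertex -2.053 2.168 -0.983
endloop
endfacet
facet normal -0.671 0.183 -0.718
outer loop
vertex -0.557 3.066 -2.151
vertex -0.142 1.279 -2.995
vertex -2.053 2.168 -0.983
endloop
endfacet
facet normal -0.205 0.885 0.418
outer loop
vertex -2.053 2.168 -0.983
vertex 0.638 2.74 -0.873
vertex -0.557 3.066 -2.151
endloop
endfacet
facet normal 0.712 0.428 -0.556
outer loop
vertex -0.557 3.066 -2.151
vertex 1.053 0.952 -1.717
vertex -0.142 1.279 -2.995
endloop
endfacet
facet normal 0.712 0.428 -0.557
outer loop
vertex 0.638 2.74 -0.873
vertex 1.053 0.952 -1.717
vertex -0.557 3.066 -2.151
endloop
endfacet

endsolid


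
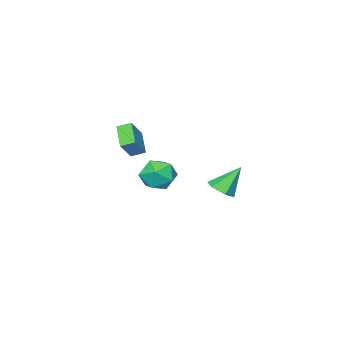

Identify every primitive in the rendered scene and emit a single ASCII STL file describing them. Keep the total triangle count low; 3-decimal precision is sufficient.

solid 
facet normal 0.508 -0.296 -0.809
outer loop
vertex 0.838 4.297 -0.845
vertex 0.4 3.592 -0.862
vertex 0.13 4.259 -1.276
endloop
endfacet
facet normal -0.079 0.996 0.042
outer loop
vertex 0.838 4.297 -0.845
vertex 0.13 4.259 -1.276
vertex -0.52 4.128 0.602
endloop
endfacet
facet normal 0.507 -0.297 -0.809
outer loop
vertex 0.13 4.259 -1.276
vertex 0.4 3.592 -0.862
vertex -0.309 3.555 -1.293
endloop
endfacet
facet normal -0.819 0.517 -0.248
outer loop
vertex 0.13 4.259 -1.276
vertex -0.309 3.555 -1.293
vertex -0.52 4.128 0.602
endloop
endfacet
facet normal 0.507 -0.296 -0.809
outer loop
vertex -0.309 3.555 -1.293
vertex 0.4 3.592 -0.862
vertex -0.039 2.888 -0.88
endloop
endfacet
facet normal -0.929 -0.371 0.009
outer loop
vertex -0.309 3.555 -1.293
vertex -0.039 2.888 -0.88
vertex -0.52 4.128 0.602
endloop
endfacet
facet normal 0.508 -0.296 -0.809
outer loop
vertex -0.039 2.888 -0.88
vertex 0.4 3.592 -0.862
vertex 0.669 2.925 -0.449
endloop
endfacet
facet normal -0.297 -0.778 0.554
outer loop
vertex -0.039 2.888 -0.88
vertex 0.669 2.925 -0.449
vertex -0.52 4.128 0.602
endloop
endfacet
facet normal 0.508 -0.296 -0.809
outer loop
vertex 0.669 2.925 -0.449
vertex 0.4 3.592 -0.862
vertex 1.108 3.629 -0.431
endloop
endfacet
facet normal 0.444 -0.299 0.845
outer loop
vertex 0.669 2.925 -0.449
vertex 1.108 3.629 -0.431
vertex -0.52 4.128 0.602
endloop
endfacet
facet normal 0.508 -0.296 -0.809
outer loop
vertex 1.108 3.629 -0.431
vertex 0.4 3.592 -0.862
vertex 0.838 4.297 -0.845
endloop
endfacet
facet normal 0.554 0.589 0.589
outer loop
vertex 1.108 3.629 -0.431
vertex 0.838 4.297 -0.845
vertex -0.52 4.128 0.602
endloop
endfacet
facet normal -0.665 -0.156 -0.730
outer loop
vertex -0.869 -4.441 0.207
vertex -1.362 -3.81 0.521
vertex -0.108 -3.389 -0.711
endloop
endfacet
facet normal 0.574 -0.733 -0.364
outer loop
vertex 0.902 -3.15 0.399
vertex -0.869 -4.441 0.207
vertex -0.108 -3.389 -0.711
endloop
endfacet
facet normal -0.665 -0.158 -0.730
outer loop
vertex -0.108 -3.389 -0.711
vertex -1.362 -3.81 0.521
vertex -0.602 -2.758 -0.398
endloop
endfacet
facet normal 0.479 0.661 -0.578
outer loop
vertex -0.602 -2.758 -0.398
vertex 0.902 -3.15 0.399
vertex -0.108 -3.389 -0.711
endloop
endfacet
facet normal -0.478 -0.661 0.578
outer loop
vertex -0.869 -4.441 0.207
vertex -0.352 -3.571 1.631
vertex -1.362 -3.81 0.521
endloop
endfacet
facet normal 0.574 -0.733 -0.365
outer loop
vertex 0.142 -4.202 1.318
vertex -0.869 -4.441 0.207
vertex 0.902 -3.15 0.399
endloop
endfacet
facet normal -0.479 -0.661 0.578
outer loop
vertex 0.142 -4.202 1.318
vertex -0.352 -3.571 1.631
vertex -0.869 -4.441 0.207
endloop
endfacet
facet normal -0.574 0.733 0.365
outer loop
vertex -1.362 -3.81 0.521
vertex -0.352 -3.571 1.631
vertex -0.602 -2.758 -0.398
endloop
endfacet
facet normal 0.478 0.661 -0.578
outer loop
vertex 0.409 -2.519 0.713
vertex 0.902 -3.15 0.399
vertex -0.602 -2.758 -0.398
endloop
endfacet
facet normal -0.574 0.733 0.365
outer loop
vertex -0.602 -2.758 -0.398
vertex -0.352 -3.571 1.631
vertex 0.409 -2.519 0.713
endloop
endfacet
facet normal 0.665 0.157 0.730
outer loop
vertex 0.409 -2.519 0.713
vertex 0.142 -4.202 1.318
vertex 0.902 -3.15 0.399
endloop
endfacet
facet normal 0.664 0.157 0.731
outer loop
vertex -0.352 -3.571 1.631
vertex 0.142 -4.202 1.318
vertex 0.409 -2.519 0.713
endloop
endfacet
facet normal -0.382 -0.078 0.921
outer loop
vertex -0.793 -1.073 -0.831
vertex -1.284 -2.079 -1.12
vertex -0.216 -2.063 -0.675
endloop
endfacet
facet normal 0.233 0.282 0.931
outer loop
vertex -0.793 -1.073 -0.831
vertex -0.216 -2.063 -0.675
vertex 0.332 -1.135 -1.094
endloop
endfacet
facet normal 0.164 0.849 0.503
outer loop
vertex -0.793 -1.073 -0.831
vertex 0.332 -1.135 -1.094
vertex -0.397 -0.577 -1.798
endloop
endfacet
facet normal -0.494 0.839 0.228
outer loop
vertex -0.793 -1.073 -0.831
vertex -0.397 -0.577 -1.798
vertex -1.396 -1.161 -1.814
endloop
endfacet
facet normal -0.832 0.266 0.487
outer loop
vertex -0.793 -1.073 -0.831
vertex -1.396 -1.161 -1.814
vertex -1.284 -2.079 -1.12
endloop
endfacet
facet normal 0.740 -0.140 0.658
outer loop
vertex 0.332 -1.135 -1.094
vertex -0.216 -2.063 -0.675
vertex 0.536 -2.179 -1.546
endloop
endfacet
facet normal -0.257 -0.723 0.642
outer loop
vertex -0.216 -2.063 -0.675
vertex -1.284 -2.079 -1.12
vertex -0.463 -2.763 -1.562
endloop
endfacet
facet normal -0.984 -0.166 -0.061
outer loop
vertex -1.284 -2.079 -1.12
vertex -1.396 -1.161 -1.814
vertex -1.192 -2.205 -2.266
endloop
endfacet
facet normal -0.437 0.761 -0.479
outer loop
vertex -1.396 -1.161 -1.814
vertex -0.397 -0.577 -1.798
vertex -0.644 -1.277 -2.685
endloop
endfacet
facet normal 0.629 0.777 -0.035
outer loop
vertex -0.397 -0.577 -1.798
vertex 0.332 -1.135 -1.094
vertex 0.424 -1.261 -2.24
endloop
endfacet
facet normal 0.494 -0.839 -0.228
outer loop
vertex -0.067 -2.267 -2.529
vertex 0.536 -2.179 -1.546
vertex -0.463 -2.763 -1.562
endloop
endfacet
facet normal -0.164 -0.849 -0.503
outer loop
vertex -0.067 -2.267 -2.529
vertex -0.463 -2.763 -1.562
vertex -1.192 -2.205 -2.266
endloop
endfacet
facet normal -0.233 -0.282 -0.931
outer loop
vertex -0.067 -2.267 -2.529
vertex -1.192 -2.205 -2.266
vertex -0.644 -1.277 -2.685
endloop
endfacet
facet normal 0.382 0.078 -0.921
outer loop
vertex -0.067 -2.267 -2.529
vertex -0.644 -1.277 -2.685
vertex 0.424 -1.261 -2.24
endloop
endfacet
facet normal 0.832 -0.266 -0.487
outer loop
vertex -0.067 -2.267 -2.529
vertex 0.424 -1.261 -2.24
vertex 0.536 -2.179 -1.546
endloop
endfacet
facet normal 0.437 -0.761 0.479
outer loop
vertex -0.463 -2.763 -1.562
vertex 0.536 -2.179 -1.546
vertex -0.216 -2.063 -0.675
endloop
endfacet
facet normal -0.629 -0.777 0.035
outer loop
vertex -1.192 -2.205 -2.266
vertex -0.463 -2.763 -1.562
vertex -1.284 -2.079 -1.12
endloop
endfacet
facet normal -0.740 0.140 -0.658
outer loop
vertex -0.644 -1.277 -2.685
vertex -1.192 -2.205 -2.266
vertex -1.396 -1.161 -1.814
endloop
endfacet
facet normal 0.257 0.723 -0.642
outer loop
vertex 0.424 -1.261 -2.24
vertex -0.644 -1.277 -2.685
vertex -0.397 -0.577 -1.798
endloop
endfacet
facet normal 0.984 0.166 0.061
outer loop
vertex 0.536 -2.179 -1.546
vertex 0.424 -1.261 -2.24
vertex 0.332 -1.135 -1.094
endloop
endfacet

endsolid


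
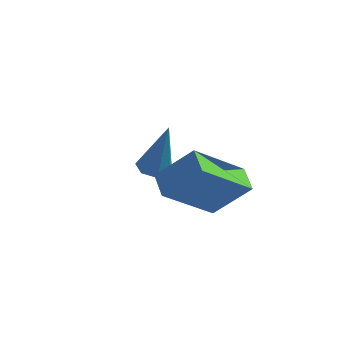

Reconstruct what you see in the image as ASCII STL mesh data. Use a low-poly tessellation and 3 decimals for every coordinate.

solid 
facet normal -0.603 -0.372 -0.706
outer loop
vertex 0.447 -0.844 1.48
vertex 0.968 0.785 0.178
vertex 1.139 -1.332 1.146
endloop
endfacet
facet normal -0.242 -0.758 0.606
outer loop
vertex 2.092 -0.745 2.262
vertex 0.447 -0.844 1.48
vertex 1.139 -1.332 1.146
endloop
endfacet
facet normal -0.603 -0.372 -0.706
outer loop
vertex 1.139 -1.332 1.146
vertex 0.968 0.785 0.178
vertex 1.66 0.297 -0.156
endloop
endfacet
facet normal 0.760 -0.536 -0.367
outer loop
vertex 1.66 0.297 -0.156
vertex 2.092 -0.745 2.262
vertex 1.139 -1.332 1.146
endloop
endfacet
facet normal -0.760 0.536 0.367
outer loop
vertex 0.447 -0.844 1.48
vertex 1.921 1.372 1.294
vertex 0.968 0.785 0.178
endloop
endfacet
facet normal -0.242 -0.758 0.606
outer loop
vertex 1.4 -0.257 2.596
vertex 0.447 -0.844 1.48
vertex 2.092 -0.745 2.262
endloop
endfacet
facet normal -0.760 0.536 0.367
outer loop
vertex 1.4 -0.257 2.596
vertex 1.921 1.372 1.294
vertex 0.447 -0.844 1.48
endloop
endfacet
facet normal 0.242 0.758 -0.606
outer loop
vertex 0.968 0.785 0.178
vertex 1.921 1.372 1.294
vertex 1.66 0.297 -0.156
endloop
endfacet
facet normal 0.760 -0.536 -0.367
outer loop
vertex 2.613 0.884 0.96
vertex 2.092 -0.745 2.262
vertex 1.66 0.297 -0.156
endloop
endfacet
facet normal 0.242 0.758 -0.606
outer loop
vertex 1.66 0.297 -0.156
vertex 1.921 1.372 1.294
vertex 2.613 0.884 0.96
endloop
endfacet
facet normal 0.603 0.372 0.706
outer loop
vertex 2.613 0.884 0.96
vertex 1.4 -0.257 2.596
vertex 2.092 -0.745 2.262
endloop
endfacet
facet normal 0.603 0.372 0.706
outer loop
vertex 1.921 1.372 1.294
vertex 1.4 -0.257 2.596
vertex 2.613 0.884 0.96
endloop
endfacet
facet normal -0.308 0.031 -0.951
outer loop
vertex -1.149 1.748 -0.275
vertex -1.689 1.622 -0.104
vertex -1.442 2.143 -0.167
endloop
endfacet
facet normal 0.805 0.593 0.016
outer loop
vertex -1.149 1.748 -0.275
vertex -1.442 2.143 -0.167
vertex -1.051 1.558 1.864
endloop
endfacet
facet normal -0.308 0.031 -0.951
outer loop
vertex -1.442 2.143 -0.167
vertex -1.689 1.622 -0.104
vertex -1.921 2.145 -0.012
endloop
endfacet
facet normal 0.088 0.962 0.260
outer loop
vertex -1.442 2.143 -0.167
vertex -1.921 2.145 -0.012
vertex -1.051 1.558 1.864
endloop
endfacet
facet normal -0.308 0.031 -0.951
outer loop
vertex -1.921 2.145 -0.012
vertex -1.689 1.622 -0.104
vertex -2.225 1.754 0.074
endloop
endfacet
facet normal -0.636 0.601 0.483
outer loop
vertex -1.921 2.145 -0.012
vertex -2.225 1.754 0.074
vertex -1.051 1.558 1.864
endloop
endfacet
facet normal -0.308 0.031 -0.951
outer loop
vertex -2.225 1.754 0.074
vertex -1.689 1.622 -0.104
vertex -2.126 1.263 0.026
endloop
endfacet
facet normal -0.827 -0.217 0.519
outer loop
vertex -2.225 1.754 0.074
vertex -2.126 1.263 0.026
vertex -1.051 1.558 1.864
endloop
endfacet
facet normal -0.308 0.030 -0.951
outer loop
vertex -2.126 1.263 0.026
vertex -1.689 1.622 -0.104
vertex -1.697 1.042 -0.12
endloop
endfacet
facet normal -0.337 -0.878 0.338
outer loop
vertex -2.126 1.263 0.026
vertex -1.697 1.042 -0.12
vertex -1.051 1.558 1.864
endloop
endfacet
facet normal -0.309 0.030 -0.951
outer loop
vertex -1.697 1.042 -0.12
vertex -1.689 1.622 -0.104
vertex -1.263 1.258 -0.254
endloop
endfacet
facet normal 0.464 -0.883 0.079
outer loop
vertex -1.697 1.042 -0.12
vertex -1.263 1.258 -0.254
vertex -1.051 1.558 1.864
endloop
endfacet
facet normal -0.308 0.031 -0.951
outer loop
vertex -1.263 1.258 -0.254
vertex -1.689 1.622 -0.104
vertex -1.149 1.748 -0.275
endloop
endfacet
facet normal 0.971 -0.229 -0.065
outer loop
vertex -1.263 1.258 -0.254
vertex -1.149 1.748 -0.275
vertex -1.051 1.558 1.864
endloop
endfacet

endsolid


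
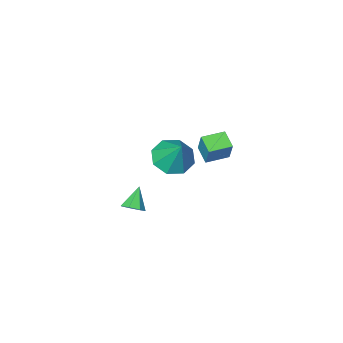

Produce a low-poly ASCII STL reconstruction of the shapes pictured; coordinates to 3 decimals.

solid 
facet normal -0.106 -0.565 -0.819
outer loop
vertex 1.66 1.253 0.779
vertex 0.626 1.297 0.882
vertex 1.342 1.872 0.393
endloop
endfacet
facet normal 0.851 0.511 0.118
outer loop
vertex 1.66 1.253 0.779
vertex 1.342 1.872 0.393
vertex 0.814 2.303 2.338
endloop
endfacet
facet normal -0.106 -0.565 -0.819
outer loop
vertex 1.342 1.872 0.393
vertex 0.626 1.297 0.882
vertex 0.604 2.155 0.293
endloop
endfacet
facet normal 0.368 0.924 -0.105
outer loop
vertex 1.342 1.872 0.393
vertex 0.604 2.155 0.293
vertex 0.814 2.303 2.338
endloop
endfacet
facet normal -0.105 -0.565 -0.819
outer loop
vertex 0.604 2.155 0.293
vertex 0.626 1.297 0.882
vertex -0.12 1.935 0.538
endloop
endfacet
facet normal -0.302 0.952 -0.038
outer loop
vertex 0.604 2.155 0.293
vertex -0.12 1.935 0.538
vertex 0.814 2.303 2.338
endloop
endfacet
facet normal -0.105 -0.565 -0.819
outer loop
vertex -0.12 1.935 0.538
vertex 0.626 1.297 0.882
vertex -0.408 1.342 0.984
endloop
endfacet
facet normal -0.765 0.581 0.278
outer loop
vertex -0.12 1.935 0.538
vertex -0.408 1.342 0.984
vertex 0.814 2.303 2.338
endloop
endfacet
facet normal -0.105 -0.565 -0.819
outer loop
vertex -0.408 1.342 0.984
vertex 0.626 1.297 0.882
vertex -0.09 0.723 1.37
endloop
endfacet
facet normal -0.751 0.026 0.660
outer loop
vertex -0.408 1.342 0.984
vertex -0.09 0.723 1.37
vertex 0.814 2.303 2.338
endloop
endfacet
facet normal -0.106 -0.564 -0.819
outer loop
vertex -0.09 0.723 1.37
vertex 0.626 1.297 0.882
vertex 0.648 0.44 1.47
endloop
endfacet
facet normal -0.268 -0.387 0.882
outer loop
vertex -0.09 0.723 1.37
vertex 0.648 0.44 1.47
vertex 0.814 2.303 2.338
endloop
endfacet
facet normal -0.106 -0.564 -0.819
outer loop
vertex 0.648 0.44 1.47
vertex 0.626 1.297 0.882
vertex 1.372 0.66 1.225
endloop
endfacet
facet normal 0.402 -0.416 0.816
outer loop
vertex 0.648 0.44 1.47
vertex 1.372 0.66 1.225
vertex 0.814 2.303 2.338
endloop
endfacet
facet normal -0.106 -0.564 -0.819
outer loop
vertex 1.372 0.66 1.225
vertex 0.626 1.297 0.882
vertex 1.66 1.253 0.779
endloop
endfacet
facet normal 0.865 -0.045 0.499
outer loop
vertex 1.372 0.66 1.225
vertex 1.66 1.253 0.779
vertex 0.814 2.303 2.338
endloop
endfacet
facet normal -0.977 0.208 0.052
outer loop
vertex -2.661 0.629 0.832
vertex -2.494 1.516 0.426
vertex -2.828 0.13 -0.324
endloop
endfacet
facet normal -0.168 -0.896 0.411
outer loop
vertex -1.666 -0.116 -0.386
vertex -2.661 0.629 0.832
vertex -2.828 0.13 -0.324
endloop
endfacet
facet normal -0.977 0.207 0.053
outer loop
vertex -2.828 0.13 -0.324
vertex -2.494 1.516 0.426
vertex -2.662 1.018 -0.73
endloop
endfacet
facet normal -0.132 -0.392 -0.911
outer loop
vertex -2.662 1.018 -0.73
vertex -1.666 -0.116 -0.386
vertex -2.828 0.13 -0.324
endloop
endfacet
facet normal 0.132 0.392 0.911
outer loop
vertex -2.661 0.629 0.832
vertex -1.332 1.27 0.364
vertex -2.494 1.516 0.426
endloop
endfacet
facet normal -0.168 -0.896 0.411
outer loop
vertex -1.498 0.382 0.77
vertex -2.661 0.629 0.832
vertex -1.666 -0.116 -0.386
endloop
endfacet
facet normal 0.132 0.392 0.911
outer loop
vertex -1.498 0.382 0.77
vertex -1.332 1.27 0.364
vertex -2.661 0.629 0.832
endloop
endfacet
facet normal 0.168 0.896 -0.411
outer loop
vertex -2.494 1.516 0.426
vertex -1.332 1.27 0.364
vertex -2.662 1.018 -0.73
endloop
endfacet
facet normal -0.132 -0.392 -0.911
outer loop
vertex -1.499 0.771 -0.792
vertex -1.666 -0.116 -0.386
vertex -2.662 1.018 -0.73
endloop
endfacet
facet normal 0.168 0.896 -0.411
outer loop
vertex -2.662 1.018 -0.73
vertex -1.332 1.27 0.364
vertex -1.499 0.771 -0.792
endloop
endfacet
facet normal 0.977 -0.208 -0.052
outer loop
vertex -1.499 0.771 -0.792
vertex -1.498 0.382 0.77
vertex -1.666 -0.116 -0.386
endloop
endfacet
facet normal 0.977 -0.206 -0.052
outer loop
vertex -1.332 1.27 0.364
vertex -1.498 0.382 0.77
vertex -1.499 0.771 -0.792
endloop
endfacet
facet normal 0.554 0.416 -0.721
outer loop
vertex 4.668 3.396 0.735
vertex 4.196 3.606 0.494
vertex 4.531 3.845 0.889
endloop
endfacet
facet normal 0.500 -0.141 0.855
outer loop
vertex 4.668 3.396 0.735
vertex 4.531 3.845 0.889
vertex 3.544 3.114 1.346
endloop
endfacet
facet normal 0.553 0.418 -0.721
outer loop
vertex 4.531 3.845 0.889
vertex 4.196 3.606 0.494
vertex 4.141 4.114 0.746
endloop
endfacet
facet normal 0.029 0.502 0.865
outer loop
vertex 4.531 3.845 0.889
vertex 4.141 4.114 0.746
vertex 3.544 3.114 1.346
endloop
endfacet
facet normal 0.553 0.418 -0.721
outer loop
vertex 4.141 4.114 0.746
vertex 4.196 3.606 0.494
vertex 3.793 4.001 0.414
endloop
endfacet
facet normal -0.629 0.640 0.441
outer loop
vertex 4.141 4.114 0.746
vertex 3.793 4.001 0.414
vertex 3.544 3.114 1.346
endloop
endfacet
facet normal 0.552 0.417 -0.722
outer loop
vertex 3.793 4.001 0.414
vertex 4.196 3.606 0.494
vertex 3.748 3.59 0.142
endloop
endfacet
facet normal -0.980 0.172 -0.098
outer loop
vertex 3.793 4.001 0.414
vertex 3.748 3.59 0.142
vertex 3.544 3.114 1.346
endloop
endfacet
facet normal 0.552 0.417 -0.722
outer loop
vertex 3.748 3.59 0.142
vertex 4.196 3.606 0.494
vertex 4.041 3.191 0.136
endloop
endfacet
facet normal -0.759 -0.552 -0.347
outer loop
vertex 3.748 3.59 0.142
vertex 4.041 3.191 0.136
vertex 3.544 3.114 1.346
endloop
endfacet
facet normal 0.552 0.417 -0.722
outer loop
vertex 4.041 3.191 0.136
vertex 4.196 3.606 0.494
vertex 4.45 3.105 0.399
endloop
endfacet
facet normal -0.132 -0.984 -0.117
outer loop
vertex 4.041 3.191 0.136
vertex 4.45 3.105 0.399
vertex 3.544 3.114 1.346
endloop
endfacet
facet normal 0.554 0.417 -0.721
outer loop
vertex 4.45 3.105 0.399
vertex 4.196 3.606 0.494
vertex 4.668 3.396 0.735
endloop
endfacet
facet normal 0.428 -0.802 0.417
outer loop
vertex 4.45 3.105 0.399
vertex 4.668 3.396 0.735
vertex 3.544 3.114 1.346
endloop
endfacet

endsolid


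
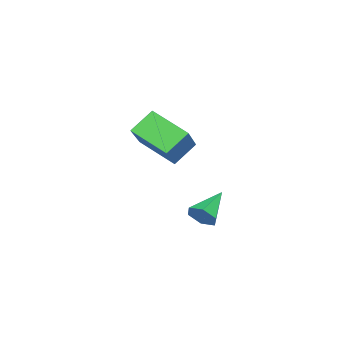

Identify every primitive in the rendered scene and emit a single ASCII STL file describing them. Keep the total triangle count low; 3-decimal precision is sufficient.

solid 
facet normal -0.751 -0.264 -0.605
outer loop
vertex -1.048 -3.952 -0.453
vertex -0.974 -2.689 -1.096
vertex -0.39 -4.324 -1.108
endloop
endfacet
facet normal -0.052 -0.890 0.453
outer loop
vertex 0.954 -3.851 -0.024
vertex -1.048 -3.952 -0.453
vertex -0.39 -4.324 -1.108
endloop
endfacet
facet normal -0.751 -0.264 -0.605
outer loop
vertex -0.39 -4.324 -1.108
vertex -0.974 -2.689 -1.096
vertex -0.316 -3.06 -1.751
endloop
endfacet
facet normal 0.659 -0.371 -0.654
outer loop
vertex -0.316 -3.06 -1.751
vertex 0.954 -3.851 -0.024
vertex -0.39 -4.324 -1.108
endloop
endfacet
facet normal -0.659 0.372 0.654
outer loop
vertex -1.048 -3.952 -0.453
vertex 0.37 -2.216 -0.012
vertex -0.974 -2.689 -1.096
endloop
endfacet
facet normal -0.052 -0.890 0.452
outer loop
vertex 0.296 -3.48 0.631
vertex -1.048 -3.952 -0.453
vertex 0.954 -3.851 -0.024
endloop
endfacet
facet normal -0.658 0.372 0.655
outer loop
vertex 0.296 -3.48 0.631
vertex 0.37 -2.216 -0.012
vertex -1.048 -3.952 -0.453
endloop
endfacet
facet normal 0.052 0.890 -0.452
outer loop
vertex -0.974 -2.689 -1.096
vertex 0.37 -2.216 -0.012
vertex -0.316 -3.06 -1.751
endloop
endfacet
facet normal 0.658 -0.372 -0.654
outer loop
vertex 1.028 -2.588 -0.667
vertex 0.954 -3.851 -0.024
vertex -0.316 -3.06 -1.751
endloop
endfacet
facet normal 0.053 0.890 -0.453
outer loop
vertex -0.316 -3.06 -1.751
vertex 0.37 -2.216 -0.012
vertex 1.028 -2.588 -0.667
endloop
endfacet
facet normal 0.751 0.264 0.605
outer loop
vertex 1.028 -2.588 -0.667
vertex 0.296 -3.48 0.631
vertex 0.954 -3.851 -0.024
endloop
endfacet
facet normal 0.751 0.264 0.605
outer loop
vertex 0.37 -2.216 -0.012
vertex 0.296 -3.48 0.631
vertex 1.028 -2.588 -0.667
endloop
endfacet
facet normal 0.883 -0.073 -0.464
outer loop
vertex -0.451 -2.161 -3.55
vertex -0.701 -2.327 -3.999
vertex -0.614 -1.8 -3.917
endloop
endfacet
facet normal 0.037 0.721 0.692
outer loop
vertex -0.451 -2.161 -3.55
vertex -0.614 -1.8 -3.917
vertex -1.839 -2.233 -3.401
endloop
endfacet
facet normal 0.883 -0.074 -0.463
outer loop
vertex -0.614 -1.8 -3.917
vertex -0.701 -2.327 -3.999
vertex -0.864 -1.966 -4.367
endloop
endfacet
facet normal -0.378 0.917 -0.128
outer loop
vertex -0.614 -1.8 -3.917
vertex -0.864 -1.966 -4.367
vertex -1.839 -2.233 -3.401
endloop
endfacet
facet normal 0.883 -0.074 -0.464
outer loop
vertex -0.864 -1.966 -4.367
vertex -0.701 -2.327 -3.999
vertex -0.951 -2.493 -4.448
endloop
endfacet
facet normal -0.716 0.220 -0.662
outer loop
vertex -0.864 -1.966 -4.367
vertex -0.951 -2.493 -4.448
vertex -1.839 -2.233 -3.401
endloop
endfacet
facet normal 0.882 -0.072 -0.465
outer loop
vertex -0.951 -2.493 -4.448
vertex -0.701 -2.327 -3.999
vertex -0.787 -2.854 -4.081
endloop
endfacet
facet normal -0.639 -0.672 -0.375
outer loop
vertex -0.951 -2.493 -4.448
vertex -0.787 -2.854 -4.081
vertex -1.839 -2.233 -3.401
endloop
endfacet
facet normal 0.882 -0.072 -0.465
outer loop
vertex -0.787 -2.854 -4.081
vertex -0.701 -2.327 -3.999
vertex -0.537 -2.688 -3.632
endloop
endfacet
facet normal -0.224 -0.867 0.445
outer loop
vertex -0.787 -2.854 -4.081
vertex -0.537 -2.688 -3.632
vertex -1.839 -2.233 -3.401
endloop
endfacet
facet normal 0.882 -0.072 -0.465
outer loop
vertex -0.537 -2.688 -3.632
vertex -0.701 -2.327 -3.999
vertex -0.451 -2.161 -3.55
endloop
endfacet
facet normal 0.114 -0.171 0.979
outer loop
vertex -0.537 -2.688 -3.632
vertex -0.451 -2.161 -3.55
vertex -1.839 -2.233 -3.401
endloop
endfacet

endsolid


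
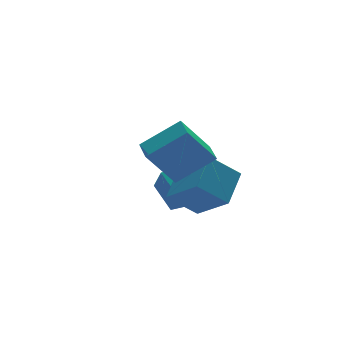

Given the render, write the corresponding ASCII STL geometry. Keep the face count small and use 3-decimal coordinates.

solid 
facet normal -0.595 0.092 0.799
outer loop
vertex 0.347 -2.897 2.821
vertex 0.663 -1.829 2.933
vertex -1.091 -2.354 1.688
endloop
endfacet
facet normal -0.281 -0.954 -0.100
outer loop
vertex 0.057 -2.531 0.147
vertex 0.347 -2.897 2.821
vertex -1.091 -2.354 1.688
endloop
endfacet
facet normal -0.595 0.092 0.799
outer loop
vertex -1.091 -2.354 1.688
vertex 0.663 -1.829 2.933
vertex -0.775 -1.286 1.8
endloop
endfacet
facet normal -0.753 0.285 -0.593
outer loop
vertex -0.775 -1.286 1.8
vertex 0.057 -2.531 0.147
vertex -1.091 -2.354 1.688
endloop
endfacet
facet normal 0.753 -0.285 0.593
outer loop
vertex 0.347 -2.897 2.821
vertex 1.811 -2.006 1.392
vertex 0.663 -1.829 2.933
endloop
endfacet
facet normal -0.281 -0.954 -0.100
outer loop
vertex 1.495 -3.074 1.28
vertex 0.347 -2.897 2.821
vertex 0.057 -2.531 0.147
endloop
endfacet
facet normal 0.753 -0.285 0.593
outer loop
vertex 1.495 -3.074 1.28
vertex 1.811 -2.006 1.392
vertex 0.347 -2.897 2.821
endloop
endfacet
facet normal 0.281 0.954 0.100
outer loop
vertex 0.663 -1.829 2.933
vertex 1.811 -2.006 1.392
vertex -0.775 -1.286 1.8
endloop
endfacet
facet normal -0.753 0.285 -0.593
outer loop
vertex 0.373 -1.463 0.259
vertex 0.057 -2.531 0.147
vertex -0.775 -1.286 1.8
endloop
endfacet
facet normal 0.281 0.954 0.100
outer loop
vertex -0.775 -1.286 1.8
vertex 1.811 -2.006 1.392
vertex 0.373 -1.463 0.259
endloop
endfacet
facet normal 0.595 -0.092 -0.799
outer loop
vertex 0.373 -1.463 0.259
vertex 1.495 -3.074 1.28
vertex 0.057 -2.531 0.147
endloop
endfacet
facet normal 0.595 -0.092 -0.799
outer loop
vertex 1.811 -2.006 1.392
vertex 1.495 -3.074 1.28
vertex 0.373 -1.463 0.259
endloop
endfacet
facet normal -1.000 -0.024 -0.013
outer loop
vertex 1.927 0.63 -2.48
vertex 1.885 1.95 -1.688
vertex 1.926 1.227 -3.475
endloop
endfacet
facet normal 0.027 -0.857 -0.514
outer loop
vertex 3.715 1.27 -3.452
vertex 1.927 0.63 -2.48
vertex 1.926 1.227 -3.475
endloop
endfacet
facet normal -1.000 -0.024 -0.013
outer loop
vertex 1.926 1.227 -3.475
vertex 1.885 1.95 -1.688
vertex 1.884 2.547 -2.683
endloop
endfacet
facet normal -0.001 0.514 -0.858
outer loop
vertex 1.884 2.547 -2.683
vertex 3.715 1.27 -3.452
vertex 1.926 1.227 -3.475
endloop
endfacet
facet normal 0.001 -0.514 0.858
outer loop
vertex 1.927 0.63 -2.48
vertex 3.674 1.993 -1.665
vertex 1.885 1.95 -1.688
endloop
endfacet
facet normal 0.027 -0.857 -0.514
outer loop
vertex 3.716 0.673 -2.457
vertex 1.927 0.63 -2.48
vertex 3.715 1.27 -3.452
endloop
endfacet
facet normal 0.001 -0.514 0.858
outer loop
vertex 3.716 0.673 -2.457
vertex 3.674 1.993 -1.665
vertex 1.927 0.63 -2.48
endloop
endfacet
facet normal -0.027 0.857 0.514
outer loop
vertex 1.885 1.95 -1.688
vertex 3.674 1.993 -1.665
vertex 1.884 2.547 -2.683
endloop
endfacet
facet normal -0.001 0.514 -0.858
outer loop
vertex 3.673 2.59 -2.66
vertex 3.715 1.27 -3.452
vertex 1.884 2.547 -2.683
endloop
endfacet
facet normal -0.027 0.857 0.514
outer loop
vertex 1.884 2.547 -2.683
vertex 3.674 1.993 -1.665
vertex 3.673 2.59 -2.66
endloop
endfacet
facet normal 1.000 0.024 0.013
outer loop
vertex 3.673 2.59 -2.66
vertex 3.716 0.673 -2.457
vertex 3.715 1.27 -3.452
endloop
endfacet
facet normal 1.000 0.024 0.013
outer loop
vertex 3.674 1.993 -1.665
vertex 3.716 0.673 -2.457
vertex 3.673 2.59 -2.66
endloop
endfacet
facet normal -0.648 -0.566 -0.510
outer loop
vertex 1.935 -3.215 -1.098
vertex 0.8 -2.808 -0.108
vertex 1.487 -1.667 -2.249
endloop
endfacet
facet normal 0.728 -0.261 -0.634
outer loop
vertex 2.6 -0.692 -1.372
vertex 1.935 -3.215 -1.098
vertex 1.487 -1.667 -2.249
endloop
endfacet
facet normal -0.647 -0.567 -0.510
outer loop
vertex 1.487 -1.667 -2.249
vertex 0.8 -2.808 -0.108
vertex 0.351 -1.26 -1.259
endloop
endfacet
facet normal -0.227 0.782 -0.581
outer loop
vertex 0.351 -1.26 -1.259
vertex 2.6 -0.692 -1.372
vertex 1.487 -1.667 -2.249
endloop
endfacet
facet normal 0.227 -0.782 0.581
outer loop
vertex 1.935 -3.215 -1.098
vertex 1.913 -1.833 0.769
vertex 0.8 -2.808 -0.108
endloop
endfacet
facet normal 0.728 -0.261 -0.634
outer loop
vertex 3.049 -2.24 -0.221
vertex 1.935 -3.215 -1.098
vertex 2.6 -0.692 -1.372
endloop
endfacet
facet normal 0.226 -0.782 0.581
outer loop
vertex 3.049 -2.24 -0.221
vertex 1.913 -1.833 0.769
vertex 1.935 -3.215 -1.098
endloop
endfacet
facet normal -0.728 0.260 0.634
outer loop
vertex 0.8 -2.808 -0.108
vertex 1.913 -1.833 0.769
vertex 0.351 -1.26 -1.259
endloop
endfacet
facet normal -0.227 0.782 -0.581
outer loop
vertex 1.465 -0.285 -0.382
vertex 2.6 -0.692 -1.372
vertex 0.351 -1.26 -1.259
endloop
endfacet
facet normal -0.728 0.261 0.634
outer loop
vertex 0.351 -1.26 -1.259
vertex 1.913 -1.833 0.769
vertex 1.465 -0.285 -0.382
endloop
endfacet
facet normal 0.648 0.567 0.509
outer loop
vertex 1.465 -0.285 -0.382
vertex 3.049 -2.24 -0.221
vertex 2.6 -0.692 -1.372
endloop
endfacet
facet normal 0.647 0.566 0.510
outer loop
vertex 1.913 -1.833 0.769
vertex 3.049 -2.24 -0.221
vertex 1.465 -0.285 -0.382
endloop
endfacet

endsolid
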